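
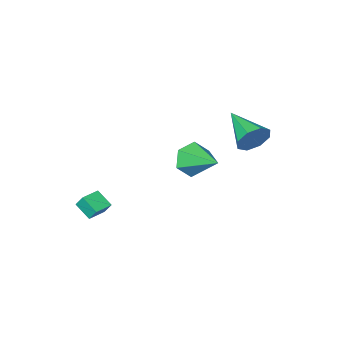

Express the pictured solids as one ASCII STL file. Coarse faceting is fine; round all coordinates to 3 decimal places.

solid 
facet normal 0.028 -0.929 -0.368
outer loop
vertex -2.123 -0.774 -0.378
vertex -2.81 -0.485 -1.16
vertex -1.745 -0.392 -1.314
endloop
endfacet
facet normal 0.845 0.280 0.456
outer loop
vertex -2.123 -0.774 -0.378
vertex -1.745 -0.392 -1.314
vertex -2.87 1.485 -0.38
endloop
endfacet
facet normal 0.028 -0.930 -0.368
outer loop
vertex -1.745 -0.392 -1.314
vertex -2.81 -0.485 -1.16
vertex -2.431 -0.103 -2.097
endloop
endfacet
facet normal 0.695 0.608 -0.384
outer loop
vertex -1.745 -0.392 -1.314
vertex -2.431 -0.103 -2.097
vertex -2.87 1.485 -0.38
endloop
endfacet
facet normal 0.029 -0.930 -0.367
outer loop
vertex -2.431 -0.103 -2.097
vertex -2.81 -0.485 -1.16
vertex -3.496 -0.197 -1.942
endloop
endfacet
facet normal -0.163 0.703 -0.692
outer loop
vertex -2.431 -0.103 -2.097
vertex -3.496 -0.197 -1.942
vertex -2.87 1.485 -0.38
endloop
endfacet
facet normal 0.029 -0.930 -0.368
outer loop
vertex -3.496 -0.197 -1.942
vertex -2.81 -0.485 -1.16
vertex -3.875 -0.579 -1.006
endloop
endfacet
facet normal -0.868 0.471 -0.159
outer loop
vertex -3.496 -0.197 -1.942
vertex -3.875 -0.579 -1.006
vertex -2.87 1.485 -0.38
endloop
endfacet
facet normal 0.029 -0.930 -0.367
outer loop
vertex -3.875 -0.579 -1.006
vertex -2.81 -0.485 -1.16
vertex -3.188 -0.867 -0.223
endloop
endfacet
facet normal -0.717 0.143 0.682
outer loop
vertex -3.875 -0.579 -1.006
vertex -3.188 -0.867 -0.223
vertex -2.87 1.485 -0.38
endloop
endfacet
facet normal 0.028 -0.929 -0.368
outer loop
vertex -3.188 -0.867 -0.223
vertex -2.81 -0.485 -1.16
vertex -2.123 -0.774 -0.378
endloop
endfacet
facet normal 0.140 0.047 0.989
outer loop
vertex -3.188 -0.867 -0.223
vertex -2.123 -0.774 -0.378
vertex -2.87 1.485 -0.38
endloop
endfacet
facet normal 0.103 0.943 -0.317
outer loop
vertex -1.931 4.881 3.901
vertex -2.469 4.693 3.167
vertex -2.62 5.0 4.032
endloop
endfacet
facet normal 0.173 -0.080 0.982
outer loop
vertex -1.931 4.881 3.901
vertex -2.62 5.0 4.032
vertex -2.691 2.647 3.853
endloop
endfacet
facet normal 0.102 0.943 -0.317
outer loop
vertex -2.62 5.0 4.032
vertex -2.469 4.693 3.167
vertex -3.222 4.939 3.656
endloop
endfacet
facet normal -0.526 -0.049 0.849
outer loop
vertex -2.62 5.0 4.032
vertex -3.222 4.939 3.656
vertex -2.691 2.647 3.853
endloop
endfacet
facet normal 0.103 0.943 -0.316
outer loop
vertex -3.222 4.939 3.656
vertex -2.469 4.693 3.167
vertex -3.382 4.734 2.993
endloop
endfacet
facet normal -0.939 -0.193 0.286
outer loop
vertex -3.222 4.939 3.656
vertex -3.382 4.734 2.993
vertex -2.691 2.647 3.853
endloop
endfacet
facet normal 0.103 0.943 -0.316
outer loop
vertex -3.382 4.734 2.993
vertex -2.469 4.693 3.167
vertex -3.008 4.505 2.432
endloop
endfacet
facet normal -0.823 -0.427 -0.375
outer loop
vertex -3.382 4.734 2.993
vertex -3.008 4.505 2.432
vertex -2.691 2.647 3.853
endloop
endfacet
facet normal 0.102 0.943 -0.316
outer loop
vertex -3.008 4.505 2.432
vertex -2.469 4.693 3.167
vertex -2.319 4.387 2.302
endloop
endfacet
facet normal -0.247 -0.615 -0.749
outer loop
vertex -3.008 4.505 2.432
vertex -2.319 4.387 2.302
vertex -2.691 2.647 3.853
endloop
endfacet
facet normal 0.102 0.943 -0.316
outer loop
vertex -2.319 4.387 2.302
vertex -2.469 4.693 3.167
vertex -1.717 4.448 2.678
endloop
endfacet
facet normal 0.450 -0.646 -0.616
outer loop
vertex -2.319 4.387 2.302
vertex -1.717 4.448 2.678
vertex -2.691 2.647 3.853
endloop
endfacet
facet normal 0.101 0.943 -0.317
outer loop
vertex -1.717 4.448 2.678
vertex -2.469 4.693 3.167
vertex -1.557 4.653 3.34
endloop
endfacet
facet normal 0.863 -0.502 -0.053
outer loop
vertex -1.717 4.448 2.678
vertex -1.557 4.653 3.34
vertex -2.691 2.647 3.853
endloop
endfacet
facet normal 0.101 0.943 -0.316
outer loop
vertex -1.557 4.653 3.34
vertex -2.469 4.693 3.167
vertex -1.931 4.881 3.901
endloop
endfacet
facet normal 0.748 -0.268 0.607
outer loop
vertex -1.557 4.653 3.34
vertex -1.931 4.881 3.901
vertex -2.691 2.647 3.853
endloop
endfacet
facet normal -0.972 -0.226 -0.060
outer loop
vertex 2.984 -0.841 -1.783
vertex 2.846 -0.426 -1.113
vertex 2.813 0.049 -2.37
endloop
endfacet
facet normal 0.172 -0.519 -0.837
outer loop
vertex 3.834 0.286 -2.307
vertex 2.984 -0.841 -1.783
vertex 2.813 0.049 -2.37
endloop
endfacet
facet normal -0.972 -0.226 -0.060
outer loop
vertex 2.813 0.049 -2.37
vertex 2.846 -0.426 -1.113
vertex 2.675 0.464 -1.7
endloop
endfacet
facet normal -0.158 0.825 -0.543
outer loop
vertex 2.675 0.464 -1.7
vertex 3.834 0.286 -2.307
vertex 2.813 0.049 -2.37
endloop
endfacet
facet normal 0.158 -0.825 0.543
outer loop
vertex 2.984 -0.841 -1.783
vertex 3.867 -0.189 -1.05
vertex 2.846 -0.426 -1.113
endloop
endfacet
facet normal 0.172 -0.519 -0.837
outer loop
vertex 4.005 -0.604 -1.72
vertex 2.984 -0.841 -1.783
vertex 3.834 0.286 -2.307
endloop
endfacet
facet normal 0.158 -0.825 0.543
outer loop
vertex 4.005 -0.604 -1.72
vertex 3.867 -0.189 -1.05
vertex 2.984 -0.841 -1.783
endloop
endfacet
facet normal -0.172 0.519 0.837
outer loop
vertex 2.846 -0.426 -1.113
vertex 3.867 -0.189 -1.05
vertex 2.675 0.464 -1.7
endloop
endfacet
facet normal -0.158 0.825 -0.543
outer loop
vertex 3.696 0.701 -1.637
vertex 3.834 0.286 -2.307
vertex 2.675 0.464 -1.7
endloop
endfacet
facet normal -0.172 0.519 0.837
outer loop
vertex 2.675 0.464 -1.7
vertex 3.867 -0.189 -1.05
vertex 3.696 0.701 -1.637
endloop
endfacet
facet normal 0.972 0.226 0.060
outer loop
vertex 3.696 0.701 -1.637
vertex 4.005 -0.604 -1.72
vertex 3.834 0.286 -2.307
endloop
endfacet
facet normal 0.972 0.226 0.060
outer loop
vertex 3.867 -0.189 -1.05
vertex 4.005 -0.604 -1.72
vertex 3.696 0.701 -1.637
endloop
endfacet

endsolid


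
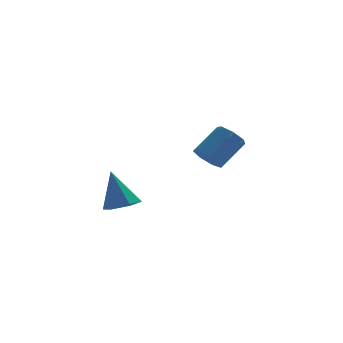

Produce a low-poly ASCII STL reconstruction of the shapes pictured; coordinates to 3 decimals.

solid 
facet normal 0.176 -0.348 -0.921
outer loop
vertex -1.953 0.056 -0.063
vertex -2.496 -0.425 0.015
vertex -2.632 0.237 -0.261
endloop
endfacet
facet normal 0.238 0.969 0.070
outer loop
vertex -1.953 0.056 -0.063
vertex -2.632 0.237 -0.261
vertex -2.784 0.145 1.525
endloop
endfacet
facet normal 0.176 -0.348 -0.921
outer loop
vertex -2.632 0.237 -0.261
vertex -2.496 -0.425 0.015
vertex -3.175 -0.244 -0.183
endloop
endfacet
facet normal -0.664 0.747 -0.018
outer loop
vertex -2.632 0.237 -0.261
vertex -3.175 -0.244 -0.183
vertex -2.784 0.145 1.525
endloop
endfacet
facet normal 0.176 -0.348 -0.921
outer loop
vertex -3.175 -0.244 -0.183
vertex -2.496 -0.425 0.015
vertex -3.039 -0.906 0.093
endloop
endfacet
facet normal -0.965 -0.097 0.243
outer loop
vertex -3.175 -0.244 -0.183
vertex -3.039 -0.906 0.093
vertex -2.784 0.145 1.525
endloop
endfacet
facet normal 0.175 -0.347 -0.921
outer loop
vertex -3.039 -0.906 0.093
vertex -2.496 -0.425 0.015
vertex -2.36 -1.087 0.29
endloop
endfacet
facet normal -0.364 -0.719 0.592
outer loop
vertex -3.039 -0.906 0.093
vertex -2.36 -1.087 0.29
vertex -2.784 0.145 1.525
endloop
endfacet
facet normal 0.175 -0.347 -0.921
outer loop
vertex -2.36 -1.087 0.29
vertex -2.496 -0.425 0.015
vertex -1.817 -0.606 0.212
endloop
endfacet
facet normal 0.538 -0.497 0.681
outer loop
vertex -2.36 -1.087 0.29
vertex -1.817 -0.606 0.212
vertex -2.784 0.145 1.525
endloop
endfacet
facet normal 0.175 -0.347 -0.921
outer loop
vertex -1.817 -0.606 0.212
vertex -2.496 -0.425 0.015
vertex -1.953 0.056 -0.063
endloop
endfacet
facet normal 0.839 0.347 0.420
outer loop
vertex -1.817 -0.606 0.212
vertex -1.953 0.056 -0.063
vertex -2.784 0.145 1.525
endloop
endfacet
facet normal -0.709 -0.295 -0.640
outer loop
vertex 1.974 2.167 0.337
vertex 1.488 2.374 0.78
vertex 1.793 2.734 0.276
endloop
endfacet
facet normal 0.637 0.121 -0.761
outer loop
vertex 1.974 2.167 0.337
vertex 1.793 2.734 0.276
vertex 3.059 2.618 1.317
endloop
endfacet
facet normal 0.637 0.122 -0.761
outer loop
vertex 3.059 2.618 1.317
vertex 1.793 2.734 0.276
vertex 2.877 3.186 1.256
endloop
endfacet
facet normal 0.709 0.296 0.640
outer loop
vertex 3.059 2.618 1.317
vertex 2.877 3.186 1.256
vertex 2.572 2.826 1.76
endloop
endfacet
facet normal -0.709 -0.296 -0.640
outer loop
vertex 1.793 2.734 0.276
vertex 1.488 2.374 0.78
vertex 1.381 3.03 0.595
endloop
endfacet
facet normal 0.159 0.818 -0.553
outer loop
vertex 1.793 2.734 0.276
vertex 1.381 3.03 0.595
vertex 2.877 3.186 1.256
endloop
endfacet
facet normal 0.159 0.818 -0.553
outer loop
vertex 2.877 3.186 1.256
vertex 1.381 3.03 0.595
vertex 2.466 3.482 1.575
endloop
endfacet
facet normal 0.709 0.295 0.640
outer loop
vertex 2.877 3.186 1.256
vertex 2.466 3.482 1.575
vertex 2.572 2.826 1.76
endloop
endfacet
facet normal -0.709 -0.296 -0.640
outer loop
vertex 1.381 3.03 0.595
vertex 1.488 2.374 0.78
vertex 1.05 2.832 1.053
endloop
endfacet
facet normal -0.438 0.896 0.071
outer loop
vertex 1.381 3.03 0.595
vertex 1.05 2.832 1.053
vertex 2.466 3.482 1.575
endloop
endfacet
facet normal -0.438 0.896 0.071
outer loop
vertex 2.466 3.482 1.575
vertex 1.05 2.832 1.053
vertex 2.135 3.284 2.033
endloop
endfacet
facet normal 0.709 0.295 0.640
outer loop
vertex 2.466 3.482 1.575
vertex 2.135 3.284 2.033
vertex 2.572 2.826 1.76
endloop
endfacet
facet normal -0.708 -0.295 -0.641
outer loop
vertex 1.05 2.832 1.053
vertex 1.488 2.374 0.78
vertex 1.048 2.29 1.305
endloop
endfacet
facet normal -0.705 0.301 0.642
outer loop
vertex 1.05 2.832 1.053
vertex 1.048 2.29 1.305
vertex 2.135 3.284 2.033
endloop
endfacet
facet normal -0.705 0.301 0.642
outer loop
vertex 2.135 3.284 2.033
vertex 1.048 2.29 1.305
vertex 2.133 2.741 2.285
endloop
endfacet
facet normal 0.709 0.295 0.641
outer loop
vertex 2.135 3.284 2.033
vertex 2.133 2.741 2.285
vertex 2.572 2.826 1.76
endloop
endfacet
facet normal -0.709 -0.295 -0.641
outer loop
vertex 1.048 2.29 1.305
vertex 1.488 2.374 0.78
vertex 1.377 1.81 1.162
endloop
endfacet
facet normal -0.443 -0.521 0.730
outer loop
vertex 1.048 2.29 1.305
vertex 1.377 1.81 1.162
vertex 2.133 2.741 2.285
endloop
endfacet
facet normal -0.442 -0.521 0.730
outer loop
vertex 2.133 2.741 2.285
vertex 1.377 1.81 1.162
vertex 2.462 2.262 2.142
endloop
endfacet
facet normal 0.709 0.296 0.641
outer loop
vertex 2.133 2.741 2.285
vertex 2.462 2.262 2.142
vertex 2.572 2.826 1.76
endloop
endfacet
facet normal -0.708 -0.295 -0.641
outer loop
vertex 1.377 1.81 1.162
vertex 1.488 2.374 0.78
vertex 1.79 1.755 0.731
endloop
endfacet
facet normal 0.154 -0.951 0.269
outer loop
vertex 1.377 1.81 1.162
vertex 1.79 1.755 0.731
vertex 2.462 2.262 2.142
endloop
endfacet
facet normal 0.154 -0.951 0.268
outer loop
vertex 2.462 2.262 2.142
vertex 1.79 1.755 0.731
vertex 2.874 2.207 1.711
endloop
endfacet
facet normal 0.709 0.295 0.640
outer loop
vertex 2.462 2.262 2.142
vertex 2.874 2.207 1.711
vertex 2.572 2.826 1.76
endloop
endfacet
facet normal -0.709 -0.295 -0.640
outer loop
vertex 1.79 1.755 0.731
vertex 1.488 2.374 0.78
vertex 1.974 2.167 0.337
endloop
endfacet
facet normal 0.635 -0.663 -0.397
outer loop
vertex 1.79 1.755 0.731
vertex 1.974 2.167 0.337
vertex 2.874 2.207 1.711
endloop
endfacet
facet normal 0.634 -0.665 -0.396
outer loop
vertex 2.874 2.207 1.711
vertex 1.974 2.167 0.337
vertex 3.059 2.618 1.317
endloop
endfacet
facet normal 0.709 0.295 0.641
outer loop
vertex 2.874 2.207 1.711
vertex 3.059 2.618 1.317
vertex 2.572 2.826 1.76
endloop
endfacet

endsolid


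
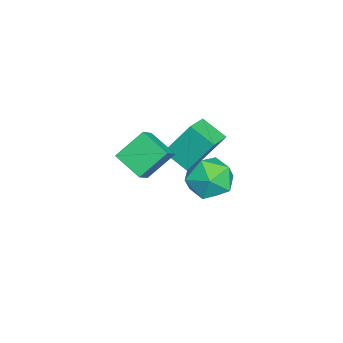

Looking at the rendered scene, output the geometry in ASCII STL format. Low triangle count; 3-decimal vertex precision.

solid 
facet normal -0.357 0.223 0.907
outer loop
vertex -1.008 2.704 -1.436
vertex -1.859 2.097 -1.622
vertex -0.992 1.674 -1.177
endloop
endfacet
facet normal 0.357 0.233 0.905
outer loop
vertex -1.008 2.704 -1.436
vertex -0.992 1.674 -1.177
vertex -0.141 2.121 -1.628
endloop
endfacet
facet normal 0.569 0.708 0.418
outer loop
vertex -1.008 2.704 -1.436
vertex -0.141 2.121 -1.628
vertex -0.482 2.821 -2.351
endloop
endfacet
facet normal -0.014 0.993 0.119
outer loop
vertex -1.008 2.704 -1.436
vertex -0.482 2.821 -2.351
vertex -1.543 2.806 -2.347
endloop
endfacet
facet normal -0.586 0.692 0.422
outer loop
vertex -1.008 2.704 -1.436
vertex -1.543 2.806 -2.347
vertex -1.859 2.097 -1.622
endloop
endfacet
facet normal 0.586 -0.412 0.698
outer loop
vertex -0.141 2.121 -1.628
vertex -0.992 1.674 -1.177
vertex -0.457 1.154 -1.933
endloop
endfacet
facet normal -0.569 -0.428 0.702
outer loop
vertex -0.992 1.674 -1.177
vertex -1.859 2.097 -1.622
vertex -1.518 1.139 -1.929
endloop
endfacet
facet normal -0.939 0.333 -0.083
outer loop
vertex -1.859 2.097 -1.622
vertex -1.543 2.806 -2.347
vertex -1.859 1.839 -2.652
endloop
endfacet
facet normal -0.014 0.819 -0.573
outer loop
vertex -1.543 2.806 -2.347
vertex -0.482 2.821 -2.351
vertex -1.008 2.286 -3.103
endloop
endfacet
facet normal 0.929 0.359 -0.090
outer loop
vertex -0.482 2.821 -2.351
vertex -0.141 2.121 -1.628
vertex -0.141 1.863 -2.658
endloop
endfacet
facet normal 0.014 -0.993 -0.119
outer loop
vertex -0.992 1.256 -2.844
vertex -0.457 1.154 -1.933
vertex -1.518 1.139 -1.929
endloop
endfacet
facet normal -0.569 -0.708 -0.418
outer loop
vertex -0.992 1.256 -2.844
vertex -1.518 1.139 -1.929
vertex -1.859 1.839 -2.652
endloop
endfacet
facet normal -0.357 -0.233 -0.905
outer loop
vertex -0.992 1.256 -2.844
vertex -1.859 1.839 -2.652
vertex -1.008 2.286 -3.103
endloop
endfacet
facet normal 0.357 -0.223 -0.907
outer loop
vertex -0.992 1.256 -2.844
vertex -1.008 2.286 -3.103
vertex -0.141 1.863 -2.658
endloop
endfacet
facet normal 0.586 -0.692 -0.422
outer loop
vertex -0.992 1.256 -2.844
vertex -0.141 1.863 -2.658
vertex -0.457 1.154 -1.933
endloop
endfacet
facet normal 0.014 -0.819 0.573
outer loop
vertex -1.518 1.139 -1.929
vertex -0.457 1.154 -1.933
vertex -0.992 1.674 -1.177
endloop
endfacet
facet normal -0.929 -0.359 0.090
outer loop
vertex -1.859 1.839 -2.652
vertex -1.518 1.139 -1.929
vertex -1.859 2.097 -1.622
endloop
endfacet
facet normal -0.586 0.412 -0.698
outer loop
vertex -1.008 2.286 -3.103
vertex -1.859 1.839 -2.652
vertex -1.543 2.806 -2.347
endloop
endfacet
facet normal 0.569 0.428 -0.702
outer loop
vertex -0.141 1.863 -2.658
vertex -1.008 2.286 -3.103
vertex -0.482 2.821 -2.351
endloop
endfacet
facet normal 0.939 -0.333 0.083
outer loop
vertex -0.457 1.154 -1.933
vertex -0.141 1.863 -2.658
vertex -0.141 2.121 -1.628
endloop
endfacet
facet normal -0.510 -0.757 0.408
outer loop
vertex 2.996 -0.725 1.908
vertex 2.441 0.154 2.846
vertex 2.301 -0.561 1.344
endloop
endfacet
facet normal 0.396 -0.628 -0.670
outer loop
vertex 2.939 0.386 0.834
vertex 2.996 -0.725 1.908
vertex 2.301 -0.561 1.344
endloop
endfacet
facet normal -0.510 -0.757 0.408
outer loop
vertex 2.301 -0.561 1.344
vertex 2.441 0.154 2.846
vertex 1.746 0.318 2.282
endloop
endfacet
facet normal -0.763 0.180 -0.620
outer loop
vertex 1.746 0.318 2.282
vertex 2.939 0.386 0.834
vertex 2.301 -0.561 1.344
endloop
endfacet
facet normal 0.763 -0.180 0.620
outer loop
vertex 2.996 -0.725 1.908
vertex 3.079 1.101 2.336
vertex 2.441 0.154 2.846
endloop
endfacet
facet normal 0.396 -0.628 -0.670
outer loop
vertex 3.634 0.222 1.398
vertex 2.996 -0.725 1.908
vertex 2.939 0.386 0.834
endloop
endfacet
facet normal 0.763 -0.180 0.620
outer loop
vertex 3.634 0.222 1.398
vertex 3.079 1.101 2.336
vertex 2.996 -0.725 1.908
endloop
endfacet
facet normal -0.396 0.628 0.670
outer loop
vertex 2.441 0.154 2.846
vertex 3.079 1.101 2.336
vertex 1.746 0.318 2.282
endloop
endfacet
facet normal -0.763 0.180 -0.620
outer loop
vertex 2.384 1.265 1.772
vertex 2.939 0.386 0.834
vertex 1.746 0.318 2.282
endloop
endfacet
facet normal -0.396 0.628 0.670
outer loop
vertex 1.746 0.318 2.282
vertex 3.079 1.101 2.336
vertex 2.384 1.265 1.772
endloop
endfacet
facet normal 0.510 0.757 -0.408
outer loop
vertex 2.384 1.265 1.772
vertex 3.634 0.222 1.398
vertex 2.939 0.386 0.834
endloop
endfacet
facet normal 0.510 0.757 -0.408
outer loop
vertex 3.079 1.101 2.336
vertex 3.634 0.222 1.398
vertex 2.384 1.265 1.772
endloop
endfacet
facet normal -0.922 0.264 -0.284
outer loop
vertex -0.754 1.759 1.353
vertex -0.318 2.674 0.789
vertex -0.593 0.827 -0.034
endloop
endfacet
facet normal -0.376 -0.789 0.486
outer loop
vertex 0.458 0.526 0.291
vertex -0.754 1.759 1.353
vertex -0.593 0.827 -0.034
endloop
endfacet
facet normal -0.921 0.264 -0.285
outer loop
vertex -0.593 0.827 -0.034
vertex -0.318 2.674 0.789
vertex -0.156 1.741 -0.598
endloop
endfacet
facet normal 0.096 -0.556 -0.826
outer loop
vertex -0.156 1.741 -0.598
vertex 0.458 0.526 0.291
vertex -0.593 0.827 -0.034
endloop
endfacet
facet normal -0.096 0.555 0.826
outer loop
vertex -0.754 1.759 1.353
vertex 0.733 2.373 1.114
vertex -0.318 2.674 0.789
endloop
endfacet
facet normal -0.376 -0.789 0.487
outer loop
vertex 0.296 1.459 1.678
vertex -0.754 1.759 1.353
vertex 0.458 0.526 0.291
endloop
endfacet
facet normal -0.097 0.556 0.826
outer loop
vertex 0.296 1.459 1.678
vertex 0.733 2.373 1.114
vertex -0.754 1.759 1.353
endloop
endfacet
facet normal 0.376 0.789 -0.486
outer loop
vertex -0.318 2.674 0.789
vertex 0.733 2.373 1.114
vertex -0.156 1.741 -0.598
endloop
endfacet
facet normal 0.097 -0.555 -0.826
outer loop
vertex 0.894 1.441 -0.273
vertex 0.458 0.526 0.291
vertex -0.156 1.741 -0.598
endloop
endfacet
facet normal 0.376 0.789 -0.486
outer loop
vertex -0.156 1.741 -0.598
vertex 0.733 2.373 1.114
vertex 0.894 1.441 -0.273
endloop
endfacet
facet normal 0.922 -0.264 0.285
outer loop
vertex 0.894 1.441 -0.273
vertex 0.296 1.459 1.678
vertex 0.458 0.526 0.291
endloop
endfacet
facet normal 0.921 -0.265 0.285
outer loop
vertex 0.733 2.373 1.114
vertex 0.296 1.459 1.678
vertex 0.894 1.441 -0.273
endloop
endfacet

endsolid


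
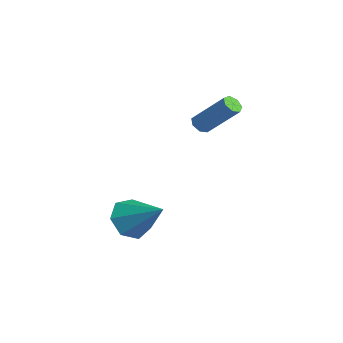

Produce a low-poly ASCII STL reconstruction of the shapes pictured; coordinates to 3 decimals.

solid 
facet normal -0.720 -0.404 -0.564
outer loop
vertex -0.177 -1.294 -2.958
vertex -0.806 -1.42 -2.064
vertex -0.752 -0.561 -2.749
endloop
endfacet
facet normal 0.611 0.620 -0.492
outer loop
vertex -0.177 -1.294 -2.958
vertex -0.752 -0.561 -2.749
vertex 0.766 -0.54 -0.836
endloop
endfacet
facet normal -0.721 -0.404 -0.563
outer loop
vertex -0.752 -0.561 -2.749
vertex -0.806 -1.42 -2.064
vertex -1.367 -0.475 -2.024
endloop
endfacet
facet normal 0.065 0.996 -0.063
outer loop
vertex -0.752 -0.561 -2.749
vertex -1.367 -0.475 -2.024
vertex 0.766 -0.54 -0.836
endloop
endfacet
facet normal -0.721 -0.404 -0.563
outer loop
vertex -1.367 -0.475 -2.024
vertex -0.806 -1.42 -2.064
vertex -1.559 -1.101 -1.329
endloop
endfacet
facet normal -0.305 0.748 0.589
outer loop
vertex -1.367 -0.475 -2.024
vertex -1.559 -1.101 -1.329
vertex 0.766 -0.54 -0.836
endloop
endfacet
facet normal -0.721 -0.404 -0.563
outer loop
vertex -1.559 -1.101 -1.329
vertex -0.806 -1.42 -2.064
vertex -1.184 -1.967 -1.188
endloop
endfacet
facet normal -0.221 0.063 0.973
outer loop
vertex -1.559 -1.101 -1.329
vertex -1.184 -1.967 -1.188
vertex 0.766 -0.54 -0.836
endloop
endfacet
facet normal -0.721 -0.404 -0.563
outer loop
vertex -1.184 -1.967 -1.188
vertex -0.806 -1.42 -2.064
vertex -0.524 -2.422 -1.706
endloop
endfacet
facet normal 0.253 -0.544 0.800
outer loop
vertex -1.184 -1.967 -1.188
vertex -0.524 -2.422 -1.706
vertex 0.766 -0.54 -0.836
endloop
endfacet
facet normal -0.721 -0.404 -0.563
outer loop
vertex -0.524 -2.422 -1.706
vertex -0.806 -1.42 -2.064
vertex -0.076 -2.122 -2.494
endloop
endfacet
facet normal 0.763 -0.615 0.200
outer loop
vertex -0.524 -2.422 -1.706
vertex -0.076 -2.122 -2.494
vertex 0.766 -0.54 -0.836
endloop
endfacet
facet normal -0.720 -0.404 -0.564
outer loop
vertex -0.076 -2.122 -2.494
vertex -0.806 -1.42 -2.064
vertex -0.177 -1.294 -2.958
endloop
endfacet
facet normal 0.922 -0.098 -0.375
outer loop
vertex -0.076 -2.122 -2.494
vertex -0.177 -1.294 -2.958
vertex 0.766 -0.54 -0.836
endloop
endfacet
facet normal -0.508 -0.484 -0.712
outer loop
vertex -2.005 2.099 2.028
vertex -2.45 2.297 2.211
vertex -2.132 2.494 1.85
endloop
endfacet
facet normal 0.814 -0.000 -0.581
outer loop
vertex -2.005 2.099 2.028
vertex -2.132 2.494 1.85
vertex -0.906 3.145 3.565
endloop
endfacet
facet normal 0.814 -0.002 -0.581
outer loop
vertex -0.906 3.145 3.565
vertex -2.132 2.494 1.85
vertex -1.032 3.54 3.387
endloop
endfacet
facet normal 0.510 0.483 0.711
outer loop
vertex -0.906 3.145 3.565
vertex -1.032 3.54 3.387
vertex -1.35 3.343 3.749
endloop
endfacet
facet normal -0.508 -0.484 -0.712
outer loop
vertex -2.132 2.494 1.85
vertex -2.45 2.297 2.211
vertex -2.498 2.74 1.944
endloop
endfacet
facet normal 0.287 0.684 -0.671
outer loop
vertex -2.132 2.494 1.85
vertex -2.498 2.74 1.944
vertex -1.032 3.54 3.387
endloop
endfacet
facet normal 0.288 0.683 -0.671
outer loop
vertex -1.032 3.54 3.387
vertex -2.498 2.74 1.944
vertex -1.398 3.787 3.481
endloop
endfacet
facet normal 0.510 0.484 0.711
outer loop
vertex -1.032 3.54 3.387
vertex -1.398 3.787 3.481
vertex -1.35 3.343 3.749
endloop
endfacet
facet normal -0.509 -0.484 -0.712
outer loop
vertex -2.498 2.74 1.944
vertex -2.45 2.297 2.211
vertex -2.828 2.653 2.239
endloop
endfacet
facet normal -0.454 0.853 -0.256
outer loop
vertex -2.498 2.74 1.944
vertex -2.828 2.653 2.239
vertex -1.398 3.787 3.481
endloop
endfacet
facet normal -0.455 0.853 -0.255
outer loop
vertex -1.398 3.787 3.481
vertex -2.828 2.653 2.239
vertex -1.728 3.699 3.776
endloop
endfacet
facet normal 0.507 0.485 0.712
outer loop
vertex -1.398 3.787 3.481
vertex -1.728 3.699 3.776
vertex -1.35 3.343 3.749
endloop
endfacet
facet normal -0.510 -0.486 -0.710
outer loop
vertex -2.828 2.653 2.239
vertex -2.45 2.297 2.211
vertex -2.873 2.298 2.514
endloop
endfacet
facet normal -0.855 0.381 0.352
outer loop
vertex -2.828 2.653 2.239
vertex -2.873 2.298 2.514
vertex -1.728 3.699 3.776
endloop
endfacet
facet normal -0.855 0.383 0.351
outer loop
vertex -1.728 3.699 3.776
vertex -2.873 2.298 2.514
vertex -1.774 3.344 4.051
endloop
endfacet
facet normal 0.508 0.485 0.712
outer loop
vertex -1.728 3.699 3.776
vertex -1.774 3.344 4.051
vertex -1.35 3.343 3.749
endloop
endfacet
facet normal -0.510 -0.484 -0.711
outer loop
vertex -2.873 2.298 2.514
vertex -2.45 2.297 2.211
vertex -2.599 1.942 2.56
endloop
endfacet
facet normal -0.610 -0.380 0.695
outer loop
vertex -2.873 2.298 2.514
vertex -2.599 1.942 2.56
vertex -1.774 3.344 4.051
endloop
endfacet
facet normal -0.610 -0.380 0.695
outer loop
vertex -1.774 3.344 4.051
vertex -2.599 1.942 2.56
vertex -1.5 2.988 4.097
endloop
endfacet
facet normal 0.509 0.483 0.712
outer loop
vertex -1.774 3.344 4.051
vertex -1.5 2.988 4.097
vertex -1.35 3.343 3.749
endloop
endfacet
facet normal -0.510 -0.485 -0.711
outer loop
vertex -2.599 1.942 2.56
vertex -2.45 2.297 2.211
vertex -2.213 1.853 2.344
endloop
endfacet
facet normal 0.091 -0.852 0.515
outer loop
vertex -2.599 1.942 2.56
vertex -2.213 1.853 2.344
vertex -1.5 2.988 4.097
endloop
endfacet
facet normal 0.091 -0.852 0.515
outer loop
vertex -1.5 2.988 4.097
vertex -2.213 1.853 2.344
vertex -1.114 2.899 3.881
endloop
endfacet
facet normal 0.510 0.483 0.712
outer loop
vertex -1.5 2.988 4.097
vertex -1.114 2.899 3.881
vertex -1.35 3.343 3.749
endloop
endfacet
facet normal -0.508 -0.485 -0.712
outer loop
vertex -2.213 1.853 2.344
vertex -2.45 2.297 2.211
vertex -2.005 2.099 2.028
endloop
endfacet
facet normal 0.727 -0.684 -0.054
outer loop
vertex -2.213 1.853 2.344
vertex -2.005 2.099 2.028
vertex -1.114 2.899 3.881
endloop
endfacet
facet normal 0.727 -0.684 -0.054
outer loop
vertex -1.114 2.899 3.881
vertex -2.005 2.099 2.028
vertex -0.906 3.145 3.565
endloop
endfacet
facet normal 0.510 0.483 0.712
outer loop
vertex -1.114 2.899 3.881
vertex -0.906 3.145 3.565
vertex -1.35 3.343 3.749
endloop
endfacet

endsolid


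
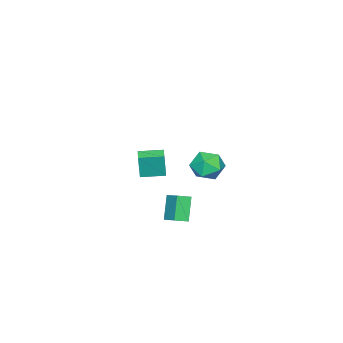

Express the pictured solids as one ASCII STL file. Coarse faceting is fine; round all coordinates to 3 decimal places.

solid 
facet normal -0.528 -0.197 0.826
outer loop
vertex 3.974 1.901 0.068
vertex 3.362 2.39 -0.206
vertex 3.489 1.0 -0.457
endloop
endfacet
facet normal 0.737 -0.589 0.330
outer loop
vertex 4.318 1.31 -1.754
vertex 3.974 1.901 0.068
vertex 3.489 1.0 -0.457
endloop
endfacet
facet normal -0.528 -0.197 0.826
outer loop
vertex 3.489 1.0 -0.457
vertex 3.362 2.39 -0.206
vertex 2.877 1.489 -0.731
endloop
endfacet
facet normal -0.422 -0.783 -0.457
outer loop
vertex 2.877 1.489 -0.731
vertex 4.318 1.31 -1.754
vertex 3.489 1.0 -0.457
endloop
endfacet
facet normal 0.422 0.783 0.457
outer loop
vertex 3.974 1.901 0.068
vertex 4.191 2.7 -1.503
vertex 3.362 2.39 -0.206
endloop
endfacet
facet normal 0.737 -0.589 0.330
outer loop
vertex 4.803 2.211 -1.229
vertex 3.974 1.901 0.068
vertex 4.318 1.31 -1.754
endloop
endfacet
facet normal 0.422 0.783 0.457
outer loop
vertex 4.803 2.211 -1.229
vertex 4.191 2.7 -1.503
vertex 3.974 1.901 0.068
endloop
endfacet
facet normal -0.737 0.589 -0.330
outer loop
vertex 3.362 2.39 -0.206
vertex 4.191 2.7 -1.503
vertex 2.877 1.489 -0.731
endloop
endfacet
facet normal -0.422 -0.783 -0.457
outer loop
vertex 3.706 1.799 -2.028
vertex 4.318 1.31 -1.754
vertex 2.877 1.489 -0.731
endloop
endfacet
facet normal -0.737 0.589 -0.330
outer loop
vertex 2.877 1.489 -0.731
vertex 4.191 2.7 -1.503
vertex 3.706 1.799 -2.028
endloop
endfacet
facet normal 0.528 0.197 -0.826
outer loop
vertex 3.706 1.799 -2.028
vertex 4.803 2.211 -1.229
vertex 4.318 1.31 -1.754
endloop
endfacet
facet normal 0.528 0.197 -0.826
outer loop
vertex 4.191 2.7 -1.503
vertex 4.803 2.211 -1.229
vertex 3.706 1.799 -2.028
endloop
endfacet
facet normal -0.284 0.904 0.321
outer loop
vertex 2.818 4.067 2.367
vertex 3.144 3.84 3.295
vertex 3.77 4.272 2.631
endloop
endfacet
facet normal -0.097 0.925 -0.368
outer loop
vertex 2.818 4.067 2.367
vertex 3.77 4.272 2.631
vertex 3.571 3.888 1.719
endloop
endfacet
facet normal -0.512 0.464 -0.723
outer loop
vertex 2.818 4.067 2.367
vertex 3.571 3.888 1.719
vertex 2.821 3.219 1.82
endloop
endfacet
facet normal -0.954 0.160 -0.253
outer loop
vertex 2.818 4.067 2.367
vertex 2.821 3.219 1.82
vertex 2.558 3.19 2.793
endloop
endfacet
facet normal -0.813 0.431 0.391
outer loop
vertex 2.818 4.067 2.367
vertex 2.558 3.19 2.793
vertex 3.144 3.84 3.295
endloop
endfacet
facet normal 0.579 0.698 -0.420
outer loop
vertex 3.571 3.888 1.719
vertex 3.77 4.272 2.631
vertex 4.362 3.55 2.247
endloop
endfacet
facet normal 0.277 0.665 0.694
outer loop
vertex 3.77 4.272 2.631
vertex 3.144 3.84 3.295
vertex 4.099 3.521 3.22
endloop
endfacet
facet normal -0.581 -0.099 0.807
outer loop
vertex 3.144 3.84 3.295
vertex 2.558 3.19 2.793
vertex 3.349 2.852 3.321
endloop
endfacet
facet normal -0.809 -0.539 -0.235
outer loop
vertex 2.558 3.19 2.793
vertex 2.821 3.219 1.82
vertex 3.15 2.468 2.409
endloop
endfacet
facet normal -0.093 -0.046 -0.995
outer loop
vertex 2.821 3.219 1.82
vertex 3.571 3.888 1.719
vertex 3.776 2.9 1.745
endloop
endfacet
facet normal 0.954 -0.160 0.253
outer loop
vertex 4.102 2.673 2.673
vertex 4.362 3.55 2.247
vertex 4.099 3.521 3.22
endloop
endfacet
facet normal 0.512 -0.464 0.723
outer loop
vertex 4.102 2.673 2.673
vertex 4.099 3.521 3.22
vertex 3.349 2.852 3.321
endloop
endfacet
facet normal 0.097 -0.925 0.368
outer loop
vertex 4.102 2.673 2.673
vertex 3.349 2.852 3.321
vertex 3.15 2.468 2.409
endloop
endfacet
facet normal 0.284 -0.904 -0.321
outer loop
vertex 4.102 2.673 2.673
vertex 3.15 2.468 2.409
vertex 3.776 2.9 1.745
endloop
endfacet
facet normal 0.813 -0.431 -0.391
outer loop
vertex 4.102 2.673 2.673
vertex 3.776 2.9 1.745
vertex 4.362 3.55 2.247
endloop
endfacet
facet normal 0.809 0.539 0.235
outer loop
vertex 4.099 3.521 3.22
vertex 4.362 3.55 2.247
vertex 3.77 4.272 2.631
endloop
endfacet
facet normal 0.093 0.046 0.995
outer loop
vertex 3.349 2.852 3.321
vertex 4.099 3.521 3.22
vertex 3.144 3.84 3.295
endloop
endfacet
facet normal -0.579 -0.698 0.420
outer loop
vertex 3.15 2.468 2.409
vertex 3.349 2.852 3.321
vertex 2.558 3.19 2.793
endloop
endfacet
facet normal -0.277 -0.665 -0.694
outer loop
vertex 3.776 2.9 1.745
vertex 3.15 2.468 2.409
vertex 2.821 3.219 1.82
endloop
endfacet
facet normal 0.581 0.099 -0.807
outer loop
vertex 4.362 3.55 2.247
vertex 3.776 2.9 1.745
vertex 3.571 3.888 1.719
endloop
endfacet
facet normal -0.842 -0.535 0.071
outer loop
vertex -3.002 -4.694 -2.274
vertex -3.784 -3.453 -2.184
vertex -3.154 -4.672 -3.917
endloop
endfacet
facet normal 0.533 -0.844 -0.061
outer loop
vertex -2.456 -4.227 -3.976
vertex -3.002 -4.694 -2.274
vertex -3.154 -4.672 -3.917
endloop
endfacet
facet normal -0.841 -0.536 0.071
outer loop
vertex -3.154 -4.672 -3.917
vertex -3.784 -3.453 -2.184
vertex -3.937 -3.431 -3.827
endloop
endfacet
facet normal -0.093 0.014 -0.996
outer loop
vertex -3.937 -3.431 -3.827
vertex -2.456 -4.227 -3.976
vertex -3.154 -4.672 -3.917
endloop
endfacet
facet normal 0.093 -0.014 0.996
outer loop
vertex -3.002 -4.694 -2.274
vertex -3.086 -3.008 -2.243
vertex -3.784 -3.453 -2.184
endloop
endfacet
facet normal 0.532 -0.844 -0.061
outer loop
vertex -2.303 -4.249 -2.333
vertex -3.002 -4.694 -2.274
vertex -2.456 -4.227 -3.976
endloop
endfacet
facet normal 0.093 -0.014 0.996
outer loop
vertex -2.303 -4.249 -2.333
vertex -3.086 -3.008 -2.243
vertex -3.002 -4.694 -2.274
endloop
endfacet
facet normal -0.533 0.844 0.061
outer loop
vertex -3.784 -3.453 -2.184
vertex -3.086 -3.008 -2.243
vertex -3.937 -3.431 -3.827
endloop
endfacet
facet normal -0.093 0.014 -0.996
outer loop
vertex -3.238 -2.986 -3.886
vertex -2.456 -4.227 -3.976
vertex -3.937 -3.431 -3.827
endloop
endfacet
facet normal -0.532 0.844 0.061
outer loop
vertex -3.937 -3.431 -3.827
vertex -3.086 -3.008 -2.243
vertex -3.238 -2.986 -3.886
endloop
endfacet
facet normal 0.842 0.535 -0.071
outer loop
vertex -3.238 -2.986 -3.886
vertex -2.303 -4.249 -2.333
vertex -2.456 -4.227 -3.976
endloop
endfacet
facet normal 0.841 0.536 -0.071
outer loop
vertex -3.086 -3.008 -2.243
vertex -2.303 -4.249 -2.333
vertex -3.238 -2.986 -3.886
endloop
endfacet

endsolid


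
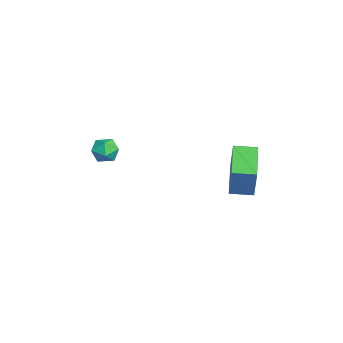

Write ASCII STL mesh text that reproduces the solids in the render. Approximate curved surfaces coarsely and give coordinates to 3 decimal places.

solid 
facet normal -0.945 0.142 0.295
outer loop
vertex 2.024 3.563 -1.996
vertex 2.149 4.533 -2.063
vertex 1.571 3.522 -3.425
endloop
endfacet
facet normal -0.127 -0.990 0.069
outer loop
vertex 3.271 3.267 -3.957
vertex 2.024 3.563 -1.996
vertex 1.571 3.522 -3.425
endloop
endfacet
facet normal -0.945 0.141 0.296
outer loop
vertex 1.571 3.522 -3.425
vertex 2.149 4.533 -2.063
vertex 1.695 4.492 -3.492
endloop
endfacet
facet normal -0.302 -0.027 -0.953
outer loop
vertex 1.695 4.492 -3.492
vertex 3.271 3.267 -3.957
vertex 1.571 3.522 -3.425
endloop
endfacet
facet normal 0.302 0.027 0.953
outer loop
vertex 2.024 3.563 -1.996
vertex 3.849 4.278 -2.595
vertex 2.149 4.533 -2.063
endloop
endfacet
facet normal -0.127 -0.990 0.069
outer loop
vertex 3.725 3.308 -2.528
vertex 2.024 3.563 -1.996
vertex 3.271 3.267 -3.957
endloop
endfacet
facet normal 0.302 0.027 0.953
outer loop
vertex 3.725 3.308 -2.528
vertex 3.849 4.278 -2.595
vertex 2.024 3.563 -1.996
endloop
endfacet
facet normal 0.127 0.990 -0.069
outer loop
vertex 2.149 4.533 -2.063
vertex 3.849 4.278 -2.595
vertex 1.695 4.492 -3.492
endloop
endfacet
facet normal -0.302 -0.027 -0.953
outer loop
vertex 3.396 4.237 -4.024
vertex 3.271 3.267 -3.957
vertex 1.695 4.492 -3.492
endloop
endfacet
facet normal 0.127 0.990 -0.069
outer loop
vertex 1.695 4.492 -3.492
vertex 3.849 4.278 -2.595
vertex 3.396 4.237 -4.024
endloop
endfacet
facet normal 0.945 -0.142 -0.296
outer loop
vertex 3.396 4.237 -4.024
vertex 3.725 3.308 -2.528
vertex 3.271 3.267 -3.957
endloop
endfacet
facet normal 0.945 -0.141 -0.295
outer loop
vertex 3.849 4.278 -2.595
vertex 3.725 3.308 -2.528
vertex 3.396 4.237 -4.024
endloop
endfacet
facet normal 0.223 0.942 -0.252
outer loop
vertex 2.25 -1.102 -2.467
vertex 1.683 -0.9 -2.215
vertex 2.216 -0.926 -1.84
endloop
endfacet
facet normal 0.815 0.568 -0.115
outer loop
vertex 2.25 -1.102 -2.467
vertex 2.216 -0.926 -1.84
vertex 2.559 -1.453 -2.012
endloop
endfacet
facet normal 0.830 0.008 -0.558
outer loop
vertex 2.25 -1.102 -2.467
vertex 2.559 -1.453 -2.012
vertex 2.238 -1.753 -2.494
endloop
endfacet
facet normal 0.248 0.036 -0.968
outer loop
vertex 2.25 -1.102 -2.467
vertex 2.238 -1.753 -2.494
vertex 1.697 -1.411 -2.62
endloop
endfacet
facet normal -0.128 0.614 -0.779
outer loop
vertex 2.25 -1.102 -2.467
vertex 1.697 -1.411 -2.62
vertex 1.683 -0.9 -2.215
endloop
endfacet
facet normal 0.769 0.320 0.553
outer loop
vertex 2.559 -1.453 -2.012
vertex 2.216 -0.926 -1.84
vertex 2.183 -1.469 -1.48
endloop
endfacet
facet normal -0.188 0.924 0.332
outer loop
vertex 2.216 -0.926 -1.84
vertex 1.683 -0.9 -2.215
vertex 1.642 -1.127 -1.606
endloop
endfacet
facet normal -0.756 0.394 -0.523
outer loop
vertex 1.683 -0.9 -2.215
vertex 1.697 -1.411 -2.62
vertex 1.321 -1.427 -2.088
endloop
endfacet
facet normal -0.149 -0.540 -0.828
outer loop
vertex 1.697 -1.411 -2.62
vertex 2.238 -1.753 -2.494
vertex 1.664 -1.954 -2.26
endloop
endfacet
facet normal 0.794 -0.585 -0.165
outer loop
vertex 2.238 -1.753 -2.494
vertex 2.559 -1.453 -2.012
vertex 2.197 -1.98 -1.885
endloop
endfacet
facet normal -0.248 -0.036 0.968
outer loop
vertex 1.63 -1.778 -1.633
vertex 2.183 -1.469 -1.48
vertex 1.642 -1.127 -1.606
endloop
endfacet
facet normal -0.830 -0.008 0.558
outer loop
vertex 1.63 -1.778 -1.633
vertex 1.642 -1.127 -1.606
vertex 1.321 -1.427 -2.088
endloop
endfacet
facet normal -0.815 -0.568 0.115
outer loop
vertex 1.63 -1.778 -1.633
vertex 1.321 -1.427 -2.088
vertex 1.664 -1.954 -2.26
endloop
endfacet
facet normal -0.223 -0.942 0.252
outer loop
vertex 1.63 -1.778 -1.633
vertex 1.664 -1.954 -2.26
vertex 2.197 -1.98 -1.885
endloop
endfacet
facet normal 0.128 -0.614 0.779
outer loop
vertex 1.63 -1.778 -1.633
vertex 2.197 -1.98 -1.885
vertex 2.183 -1.469 -1.48
endloop
endfacet
facet normal 0.149 0.540 0.828
outer loop
vertex 1.642 -1.127 -1.606
vertex 2.183 -1.469 -1.48
vertex 2.216 -0.926 -1.84
endloop
endfacet
facet normal -0.794 0.585 0.165
outer loop
vertex 1.321 -1.427 -2.088
vertex 1.642 -1.127 -1.606
vertex 1.683 -0.9 -2.215
endloop
endfacet
facet normal -0.769 -0.320 -0.553
outer loop
vertex 1.664 -1.954 -2.26
vertex 1.321 -1.427 -2.088
vertex 1.697 -1.411 -2.62
endloop
endfacet
facet normal 0.188 -0.924 -0.332
outer loop
vertex 2.197 -1.98 -1.885
vertex 1.664 -1.954 -2.26
vertex 2.238 -1.753 -2.494
endloop
endfacet
facet normal 0.756 -0.394 0.523
outer loop
vertex 2.183 -1.469 -1.48
vertex 2.197 -1.98 -1.885
vertex 2.559 -1.453 -2.012
endloop
endfacet

endsolid


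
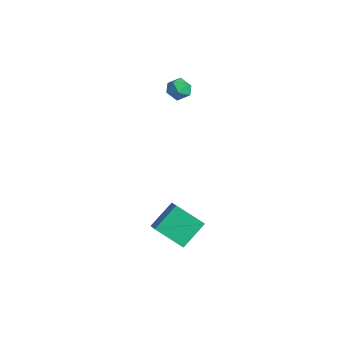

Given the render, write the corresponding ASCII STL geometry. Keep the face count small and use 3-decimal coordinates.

solid 
facet normal -0.733 0.335 -0.592
outer loop
vertex -0.072 -2.703 -3.8
vertex -0.275 -1.178 -2.684
vertex 1.244 -1.735 -4.882
endloop
endfacet
facet normal 0.107 -0.802 -0.587
outer loop
vertex 2.615 -2.362 -3.776
vertex -0.072 -2.703 -3.8
vertex 1.244 -1.735 -4.882
endloop
endfacet
facet normal -0.733 0.335 -0.592
outer loop
vertex 1.244 -1.735 -4.882
vertex -0.275 -1.178 -2.684
vertex 1.041 -0.21 -3.767
endloop
endfacet
facet normal 0.672 0.493 -0.553
outer loop
vertex 1.041 -0.21 -3.767
vertex 2.615 -2.362 -3.776
vertex 1.244 -1.735 -4.882
endloop
endfacet
facet normal -0.672 -0.494 0.553
outer loop
vertex -0.072 -2.703 -3.8
vertex 1.096 -1.805 -1.578
vertex -0.275 -1.178 -2.684
endloop
endfacet
facet normal 0.107 -0.802 -0.587
outer loop
vertex 1.299 -3.33 -2.693
vertex -0.072 -2.703 -3.8
vertex 2.615 -2.362 -3.776
endloop
endfacet
facet normal -0.672 -0.493 0.553
outer loop
vertex 1.299 -3.33 -2.693
vertex 1.096 -1.805 -1.578
vertex -0.072 -2.703 -3.8
endloop
endfacet
facet normal -0.107 0.802 0.587
outer loop
vertex -0.275 -1.178 -2.684
vertex 1.096 -1.805 -1.578
vertex 1.041 -0.21 -3.767
endloop
endfacet
facet normal 0.672 0.494 -0.552
outer loop
vertex 2.412 -0.837 -2.66
vertex 2.615 -2.362 -3.776
vertex 1.041 -0.21 -3.767
endloop
endfacet
facet normal -0.107 0.802 0.587
outer loop
vertex 1.041 -0.21 -3.767
vertex 1.096 -1.805 -1.578
vertex 2.412 -0.837 -2.66
endloop
endfacet
facet normal 0.733 -0.335 0.591
outer loop
vertex 2.412 -0.837 -2.66
vertex 1.299 -3.33 -2.693
vertex 2.615 -2.362 -3.776
endloop
endfacet
facet normal 0.733 -0.335 0.592
outer loop
vertex 1.096 -1.805 -1.578
vertex 1.299 -3.33 -2.693
vertex 2.412 -0.837 -2.66
endloop
endfacet
facet normal -0.639 -0.122 0.760
outer loop
vertex -4.003 1.933 4.15
vertex -4.307 1.263 3.787
vertex -3.676 1.197 4.307
endloop
endfacet
facet normal -0.036 0.193 0.981
outer loop
vertex -4.003 1.933 4.15
vertex -3.676 1.197 4.307
vertex -3.189 1.848 4.197
endloop
endfacet
facet normal 0.048 0.794 0.606
outer loop
vertex -4.003 1.933 4.15
vertex -3.189 1.848 4.197
vertex -3.519 2.316 3.61
endloop
endfacet
facet normal -0.502 0.851 0.153
outer loop
vertex -4.003 1.933 4.15
vertex -3.519 2.316 3.61
vertex -4.21 1.954 3.356
endloop
endfacet
facet normal -0.926 0.285 0.249
outer loop
vertex -4.003 1.933 4.15
vertex -4.21 1.954 3.356
vertex -4.307 1.263 3.787
endloop
endfacet
facet normal 0.509 -0.241 0.826
outer loop
vertex -3.189 1.848 4.197
vertex -3.676 1.197 4.307
vertex -2.99 1.126 3.864
endloop
endfacet
facet normal -0.465 -0.750 0.469
outer loop
vertex -3.676 1.197 4.307
vertex -4.307 1.263 3.787
vertex -3.681 0.764 3.61
endloop
endfacet
facet normal -0.930 -0.092 -0.356
outer loop
vertex -4.307 1.263 3.787
vertex -4.21 1.954 3.356
vertex -4.011 1.232 3.023
endloop
endfacet
facet normal -0.244 0.824 -0.510
outer loop
vertex -4.21 1.954 3.356
vertex -3.519 2.316 3.61
vertex -3.524 1.883 2.913
endloop
endfacet
facet normal 0.645 0.731 0.220
outer loop
vertex -3.519 2.316 3.61
vertex -3.189 1.848 4.197
vertex -2.893 1.817 3.433
endloop
endfacet
facet normal 0.502 -0.851 -0.153
outer loop
vertex -3.197 1.147 3.07
vertex -2.99 1.126 3.864
vertex -3.681 0.764 3.61
endloop
endfacet
facet normal -0.048 -0.794 -0.606
outer loop
vertex -3.197 1.147 3.07
vertex -3.681 0.764 3.61
vertex -4.011 1.232 3.023
endloop
endfacet
facet normal 0.036 -0.193 -0.981
outer loop
vertex -3.197 1.147 3.07
vertex -4.011 1.232 3.023
vertex -3.524 1.883 2.913
endloop
endfacet
facet normal 0.639 0.122 -0.760
outer loop
vertex -3.197 1.147 3.07
vertex -3.524 1.883 2.913
vertex -2.893 1.817 3.433
endloop
endfacet
facet normal 0.926 -0.285 -0.249
outer loop
vertex -3.197 1.147 3.07
vertex -2.893 1.817 3.433
vertex -2.99 1.126 3.864
endloop
endfacet
facet normal 0.244 -0.824 0.510
outer loop
vertex -3.681 0.764 3.61
vertex -2.99 1.126 3.864
vertex -3.676 1.197 4.307
endloop
endfacet
facet normal -0.645 -0.731 -0.220
outer loop
vertex -4.011 1.232 3.023
vertex -3.681 0.764 3.61
vertex -4.307 1.263 3.787
endloop
endfacet
facet normal -0.509 0.241 -0.826
outer loop
vertex -3.524 1.883 2.913
vertex -4.011 1.232 3.023
vertex -4.21 1.954 3.356
endloop
endfacet
facet normal 0.465 0.750 -0.469
outer loop
vertex -2.893 1.817 3.433
vertex -3.524 1.883 2.913
vertex -3.519 2.316 3.61
endloop
endfacet
facet normal 0.930 0.092 0.356
outer loop
vertex -2.99 1.126 3.864
vertex -2.893 1.817 3.433
vertex -3.189 1.848 4.197
endloop
endfacet

endsolid


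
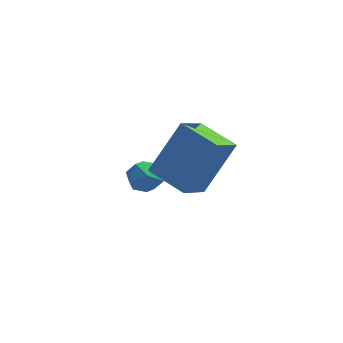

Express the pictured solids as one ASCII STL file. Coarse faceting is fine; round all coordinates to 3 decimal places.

solid 
facet normal -0.067 0.515 0.854
outer loop
vertex -1.7 3.448 -2.211
vertex -1.849 2.825 -1.847
vertex -1.152 3.047 -1.926
endloop
endfacet
facet normal 0.393 0.825 0.405
outer loop
vertex -1.7 3.448 -2.211
vertex -1.152 3.047 -1.926
vertex -1.082 3.343 -2.597
endloop
endfacet
facet normal 0.043 0.979 -0.198
outer loop
vertex -1.7 3.448 -2.211
vertex -1.082 3.343 -2.597
vertex -1.736 3.304 -2.932
endloop
endfacet
facet normal -0.634 0.764 -0.121
outer loop
vertex -1.7 3.448 -2.211
vertex -1.736 3.304 -2.932
vertex -2.21 2.984 -2.468
endloop
endfacet
facet normal -0.701 0.477 0.530
outer loop
vertex -1.7 3.448 -2.211
vertex -2.21 2.984 -2.468
vertex -1.849 2.825 -1.847
endloop
endfacet
facet normal 0.903 0.350 0.249
outer loop
vertex -1.082 3.343 -2.597
vertex -1.152 3.047 -1.926
vertex -0.85 2.656 -2.472
endloop
endfacet
facet normal 0.159 -0.151 0.976
outer loop
vertex -1.152 3.047 -1.926
vertex -1.849 2.825 -1.847
vertex -1.324 2.336 -2.008
endloop
endfacet
facet normal -0.868 -0.211 0.450
outer loop
vertex -1.849 2.825 -1.847
vertex -2.21 2.984 -2.468
vertex -1.978 2.297 -2.343
endloop
endfacet
facet normal -0.759 0.253 -0.601
outer loop
vertex -2.21 2.984 -2.468
vertex -1.736 3.304 -2.932
vertex -1.908 2.593 -3.014
endloop
endfacet
facet normal 0.336 0.600 -0.726
outer loop
vertex -1.736 3.304 -2.932
vertex -1.082 3.343 -2.597
vertex -1.211 2.815 -3.093
endloop
endfacet
facet normal 0.634 -0.764 0.121
outer loop
vertex -1.36 2.192 -2.729
vertex -0.85 2.656 -2.472
vertex -1.324 2.336 -2.008
endloop
endfacet
facet normal -0.043 -0.979 0.198
outer loop
vertex -1.36 2.192 -2.729
vertex -1.324 2.336 -2.008
vertex -1.978 2.297 -2.343
endloop
endfacet
facet normal -0.393 -0.825 -0.405
outer loop
vertex -1.36 2.192 -2.729
vertex -1.978 2.297 -2.343
vertex -1.908 2.593 -3.014
endloop
endfacet
facet normal 0.067 -0.515 -0.854
outer loop
vertex -1.36 2.192 -2.729
vertex -1.908 2.593 -3.014
vertex -1.211 2.815 -3.093
endloop
endfacet
facet normal 0.701 -0.477 -0.530
outer loop
vertex -1.36 2.192 -2.729
vertex -1.211 2.815 -3.093
vertex -0.85 2.656 -2.472
endloop
endfacet
facet normal 0.759 -0.253 0.601
outer loop
vertex -1.324 2.336 -2.008
vertex -0.85 2.656 -2.472
vertex -1.152 3.047 -1.926
endloop
endfacet
facet normal -0.336 -0.600 0.726
outer loop
vertex -1.978 2.297 -2.343
vertex -1.324 2.336 -2.008
vertex -1.849 2.825 -1.847
endloop
endfacet
facet normal -0.903 -0.350 -0.249
outer loop
vertex -1.908 2.593 -3.014
vertex -1.978 2.297 -2.343
vertex -2.21 2.984 -2.468
endloop
endfacet
facet normal -0.159 0.151 -0.976
outer loop
vertex -1.211 2.815 -3.093
vertex -1.908 2.593 -3.014
vertex -1.736 3.304 -2.932
endloop
endfacet
facet normal 0.868 0.211 -0.450
outer loop
vertex -0.85 2.656 -2.472
vertex -1.211 2.815 -3.093
vertex -1.082 3.343 -2.597
endloop
endfacet
facet normal -0.830 0.533 0.165
outer loop
vertex 0.042 0.592 2.352
vertex 0.543 1.609 1.583
vertex -0.864 -0.279 0.608
endloop
endfacet
facet normal -0.366 -0.743 0.561
outer loop
vertex 0.397 -1.089 0.357
vertex 0.042 0.592 2.352
vertex -0.864 -0.279 0.608
endloop
endfacet
facet normal -0.830 0.533 0.165
outer loop
vertex -0.864 -0.279 0.608
vertex 0.543 1.609 1.583
vertex -0.364 0.738 -0.161
endloop
endfacet
facet normal -0.422 -0.406 -0.811
outer loop
vertex -0.364 0.738 -0.161
vertex 0.397 -1.089 0.357
vertex -0.864 -0.279 0.608
endloop
endfacet
facet normal 0.422 0.405 0.811
outer loop
vertex 0.042 0.592 2.352
vertex 1.804 0.799 1.332
vertex 0.543 1.609 1.583
endloop
endfacet
facet normal -0.365 -0.743 0.561
outer loop
vertex 1.304 -0.218 2.101
vertex 0.042 0.592 2.352
vertex 0.397 -1.089 0.357
endloop
endfacet
facet normal 0.422 0.406 0.811
outer loop
vertex 1.304 -0.218 2.101
vertex 1.804 0.799 1.332
vertex 0.042 0.592 2.352
endloop
endfacet
facet normal 0.365 0.743 -0.561
outer loop
vertex 0.543 1.609 1.583
vertex 1.804 0.799 1.332
vertex -0.364 0.738 -0.161
endloop
endfacet
facet normal -0.422 -0.406 -0.811
outer loop
vertex 0.898 -0.072 -0.412
vertex 0.397 -1.089 0.357
vertex -0.364 0.738 -0.161
endloop
endfacet
facet normal 0.365 0.743 -0.561
outer loop
vertex -0.364 0.738 -0.161
vertex 1.804 0.799 1.332
vertex 0.898 -0.072 -0.412
endloop
endfacet
facet normal 0.830 -0.533 -0.165
outer loop
vertex 0.898 -0.072 -0.412
vertex 1.304 -0.218 2.101
vertex 0.397 -1.089 0.357
endloop
endfacet
facet normal 0.830 -0.533 -0.165
outer loop
vertex 1.804 0.799 1.332
vertex 1.304 -0.218 2.101
vertex 0.898 -0.072 -0.412
endloop
endfacet

endsolid


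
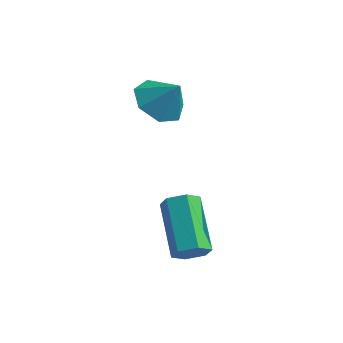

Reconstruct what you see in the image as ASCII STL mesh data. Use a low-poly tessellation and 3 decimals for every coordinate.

solid 
facet normal 0.538 -0.652 -0.535
outer loop
vertex 2.615 -2.158 -3.873
vertex 2.279 -1.974 -4.435
vertex 2.849 -1.649 -4.258
endloop
endfacet
facet normal 0.769 0.121 0.627
outer loop
vertex 2.615 -2.158 -3.873
vertex 2.849 -1.649 -4.258
vertex 1.437 -0.73 -2.703
endloop
endfacet
facet normal 0.769 0.121 0.627
outer loop
vertex 1.437 -0.73 -2.703
vertex 2.849 -1.649 -4.258
vertex 1.671 -0.221 -3.088
endloop
endfacet
facet normal -0.538 0.652 0.535
outer loop
vertex 1.437 -0.73 -2.703
vertex 1.671 -0.221 -3.088
vertex 1.101 -0.546 -3.265
endloop
endfacet
facet normal 0.538 -0.652 -0.534
outer loop
vertex 2.849 -1.649 -4.258
vertex 2.279 -1.974 -4.435
vertex 2.514 -1.465 -4.82
endloop
endfacet
facet normal 0.684 0.708 -0.176
outer loop
vertex 2.849 -1.649 -4.258
vertex 2.514 -1.465 -4.82
vertex 1.671 -0.221 -3.088
endloop
endfacet
facet normal 0.684 0.708 -0.176
outer loop
vertex 1.671 -0.221 -3.088
vertex 2.514 -1.465 -4.82
vertex 1.336 -0.037 -3.65
endloop
endfacet
facet normal -0.538 0.652 0.534
outer loop
vertex 1.671 -0.221 -3.088
vertex 1.336 -0.037 -3.65
vertex 1.101 -0.546 -3.265
endloop
endfacet
facet normal 0.537 -0.652 -0.535
outer loop
vertex 2.514 -1.465 -4.82
vertex 2.279 -1.974 -4.435
vertex 1.943 -1.79 -4.997
endloop
endfacet
facet normal -0.086 0.588 -0.804
outer loop
vertex 2.514 -1.465 -4.82
vertex 1.943 -1.79 -4.997
vertex 1.336 -0.037 -3.65
endloop
endfacet
facet normal -0.086 0.588 -0.804
outer loop
vertex 1.336 -0.037 -3.65
vertex 1.943 -1.79 -4.997
vertex 0.765 -0.362 -3.827
endloop
endfacet
facet normal -0.537 0.652 0.535
outer loop
vertex 1.336 -0.037 -3.65
vertex 0.765 -0.362 -3.827
vertex 1.101 -0.546 -3.265
endloop
endfacet
facet normal 0.538 -0.652 -0.535
outer loop
vertex 1.943 -1.79 -4.997
vertex 2.279 -1.974 -4.435
vertex 1.709 -2.299 -4.612
endloop
endfacet
facet normal -0.769 -0.121 -0.627
outer loop
vertex 1.943 -1.79 -4.997
vertex 1.709 -2.299 -4.612
vertex 0.765 -0.362 -3.827
endloop
endfacet
facet normal -0.769 -0.121 -0.627
outer loop
vertex 0.765 -0.362 -3.827
vertex 1.709 -2.299 -4.612
vertex 0.531 -0.871 -3.442
endloop
endfacet
facet normal -0.538 0.652 0.535
outer loop
vertex 0.765 -0.362 -3.827
vertex 0.531 -0.871 -3.442
vertex 1.101 -0.546 -3.265
endloop
endfacet
facet normal 0.538 -0.652 -0.534
outer loop
vertex 1.709 -2.299 -4.612
vertex 2.279 -1.974 -4.435
vertex 2.044 -2.483 -4.05
endloop
endfacet
facet normal -0.684 -0.708 0.176
outer loop
vertex 1.709 -2.299 -4.612
vertex 2.044 -2.483 -4.05
vertex 0.531 -0.871 -3.442
endloop
endfacet
facet normal -0.684 -0.708 0.176
outer loop
vertex 0.531 -0.871 -3.442
vertex 2.044 -2.483 -4.05
vertex 0.866 -1.055 -2.88
endloop
endfacet
facet normal -0.538 0.652 0.534
outer loop
vertex 0.531 -0.871 -3.442
vertex 0.866 -1.055 -2.88
vertex 1.101 -0.546 -3.265
endloop
endfacet
facet normal 0.537 -0.652 -0.535
outer loop
vertex 2.044 -2.483 -4.05
vertex 2.279 -1.974 -4.435
vertex 2.615 -2.158 -3.873
endloop
endfacet
facet normal 0.086 -0.588 0.804
outer loop
vertex 2.044 -2.483 -4.05
vertex 2.615 -2.158 -3.873
vertex 0.866 -1.055 -2.88
endloop
endfacet
facet normal 0.086 -0.588 0.804
outer loop
vertex 0.866 -1.055 -2.88
vertex 2.615 -2.158 -3.873
vertex 1.437 -0.73 -2.703
endloop
endfacet
facet normal -0.537 0.652 0.535
outer loop
vertex 0.866 -1.055 -2.88
vertex 1.437 -0.73 -2.703
vertex 1.101 -0.546 -3.265
endloop
endfacet
facet normal -0.615 -0.034 -0.788
outer loop
vertex -0.256 1.929 -1.338
vertex -1.067 2.008 -0.708
vertex -0.529 2.761 -1.161
endloop
endfacet
facet normal 0.949 0.314 -0.014
outer loop
vertex -0.256 1.929 -1.338
vertex -0.529 2.761 -1.161
vertex -0.273 2.052 0.308
endloop
endfacet
facet normal -0.615 -0.034 -0.788
outer loop
vertex -0.529 2.761 -1.161
vertex -1.067 2.008 -0.708
vertex -1.208 3.026 -0.642
endloop
endfacet
facet normal 0.533 0.795 0.291
outer loop
vertex -0.529 2.761 -1.161
vertex -1.208 3.026 -0.642
vertex -0.273 2.052 0.308
endloop
endfacet
facet normal -0.615 -0.034 -0.788
outer loop
vertex -1.208 3.026 -0.642
vertex -1.067 2.008 -0.708
vertex -1.78 2.524 -0.174
endloop
endfacet
facet normal -0.015 0.691 0.723
outer loop
vertex -1.208 3.026 -0.642
vertex -1.78 2.524 -0.174
vertex -0.273 2.052 0.308
endloop
endfacet
facet normal -0.615 -0.035 -0.788
outer loop
vertex -1.78 2.524 -0.174
vertex -1.067 2.008 -0.708
vertex -1.815 1.634 -0.107
endloop
endfacet
facet normal -0.280 0.083 0.956
outer loop
vertex -1.78 2.524 -0.174
vertex -1.815 1.634 -0.107
vertex -0.273 2.052 0.308
endloop
endfacet
facet normal -0.615 -0.034 -0.787
outer loop
vertex -1.815 1.634 -0.107
vertex -1.067 2.008 -0.708
vertex -1.287 1.025 -0.493
endloop
endfacet
facet normal -0.064 -0.573 0.817
outer loop
vertex -1.815 1.634 -0.107
vertex -1.287 1.025 -0.493
vertex -0.273 2.052 0.308
endloop
endfacet
facet normal -0.615 -0.035 -0.788
outer loop
vertex -1.287 1.025 -0.493
vertex -1.067 2.008 -0.708
vertex -0.593 1.156 -1.041
endloop
endfacet
facet normal 0.470 -0.783 0.408
outer loop
vertex -1.287 1.025 -0.493
vertex -0.593 1.156 -1.041
vertex -0.273 2.052 0.308
endloop
endfacet
facet normal -0.615 -0.034 -0.788
outer loop
vertex -0.593 1.156 -1.041
vertex -1.067 2.008 -0.708
vertex -0.256 1.929 -1.338
endloop
endfacet
facet normal 0.921 -0.387 0.038
outer loop
vertex -0.593 1.156 -1.041
vertex -0.256 1.929 -1.338
vertex -0.273 2.052 0.308
endloop
endfacet

endsolid


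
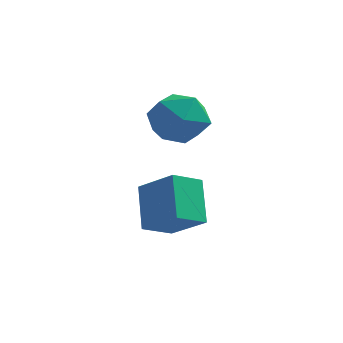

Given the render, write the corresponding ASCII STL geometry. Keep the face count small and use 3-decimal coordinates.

solid 
facet normal -0.550 -0.726 0.413
outer loop
vertex 0.127 -2.891 -0.958
vertex -1.109 -2.443 -1.815
vertex 0.601 -3.954 -2.197
endloop
endfacet
facet normal 0.788 -0.285 0.546
outer loop
vertex 1.249 -3.097 -2.685
vertex 0.127 -2.891 -0.958
vertex 0.601 -3.954 -2.197
endloop
endfacet
facet normal -0.549 -0.726 0.413
outer loop
vertex 0.601 -3.954 -2.197
vertex -1.109 -2.443 -1.815
vertex -0.636 -3.506 -3.054
endloop
endfacet
facet normal 0.278 -0.626 -0.729
outer loop
vertex -0.636 -3.506 -3.054
vertex 1.249 -3.097 -2.685
vertex 0.601 -3.954 -2.197
endloop
endfacet
facet normal -0.279 0.626 0.729
outer loop
vertex 0.127 -2.891 -0.958
vertex -0.461 -1.586 -2.303
vertex -1.109 -2.443 -1.815
endloop
endfacet
facet normal 0.788 -0.286 0.546
outer loop
vertex 0.776 -2.034 -1.446
vertex 0.127 -2.891 -0.958
vertex 1.249 -3.097 -2.685
endloop
endfacet
facet normal -0.278 0.626 0.729
outer loop
vertex 0.776 -2.034 -1.446
vertex -0.461 -1.586 -2.303
vertex 0.127 -2.891 -0.958
endloop
endfacet
facet normal -0.788 0.285 -0.546
outer loop
vertex -1.109 -2.443 -1.815
vertex -0.461 -1.586 -2.303
vertex -0.636 -3.506 -3.054
endloop
endfacet
facet normal 0.278 -0.626 -0.729
outer loop
vertex 0.013 -2.649 -3.542
vertex 1.249 -3.097 -2.685
vertex -0.636 -3.506 -3.054
endloop
endfacet
facet normal -0.788 0.285 -0.546
outer loop
vertex -0.636 -3.506 -3.054
vertex -0.461 -1.586 -2.303
vertex 0.013 -2.649 -3.542
endloop
endfacet
facet normal 0.550 0.726 -0.413
outer loop
vertex 0.013 -2.649 -3.542
vertex 0.776 -2.034 -1.446
vertex 1.249 -3.097 -2.685
endloop
endfacet
facet normal 0.549 0.726 -0.413
outer loop
vertex -0.461 -1.586 -2.303
vertex 0.776 -2.034 -1.446
vertex 0.013 -2.649 -3.542
endloop
endfacet
facet normal -0.136 0.073 0.988
outer loop
vertex -0.711 -0.318 1.331
vertex -0.776 -1.428 1.404
vertex 0.211 -0.92 1.502
endloop
endfacet
facet normal 0.262 0.613 0.746
outer loop
vertex -0.711 -0.318 1.331
vertex 0.211 -0.92 1.502
vertex 0.23 -0.062 0.79
endloop
endfacet
facet normal -0.118 0.961 0.250
outer loop
vertex -0.711 -0.318 1.331
vertex 0.23 -0.062 0.79
vertex -0.745 -0.041 0.251
endloop
endfacet
facet normal -0.749 0.636 0.187
outer loop
vertex -0.711 -0.318 1.331
vertex -0.745 -0.041 0.251
vertex -1.367 -0.885 0.63
endloop
endfacet
facet normal -0.761 0.087 0.642
outer loop
vertex -0.711 -0.318 1.331
vertex -1.367 -0.885 0.63
vertex -0.776 -1.428 1.404
endloop
endfacet
facet normal 0.838 0.337 0.429
outer loop
vertex 0.23 -0.062 0.79
vertex 0.211 -0.92 1.502
vertex 0.747 -1.015 0.53
endloop
endfacet
facet normal 0.195 -0.536 0.821
outer loop
vertex 0.211 -0.92 1.502
vertex -0.776 -1.428 1.404
vertex 0.125 -1.859 0.909
endloop
endfacet
facet normal -0.816 -0.514 0.262
outer loop
vertex -0.776 -1.428 1.404
vertex -1.367 -0.885 0.63
vertex -0.85 -1.838 0.37
endloop
endfacet
facet normal -0.796 0.373 -0.476
outer loop
vertex -1.367 -0.885 0.63
vertex -0.745 -0.041 0.251
vertex -0.831 -0.98 -0.342
endloop
endfacet
facet normal 0.226 0.900 -0.373
outer loop
vertex -0.745 -0.041 0.251
vertex 0.23 -0.062 0.79
vertex 0.156 -0.472 -0.244
endloop
endfacet
facet normal 0.749 -0.636 -0.187
outer loop
vertex 0.091 -1.582 -0.171
vertex 0.747 -1.015 0.53
vertex 0.125 -1.859 0.909
endloop
endfacet
facet normal 0.118 -0.961 -0.250
outer loop
vertex 0.091 -1.582 -0.171
vertex 0.125 -1.859 0.909
vertex -0.85 -1.838 0.37
endloop
endfacet
facet normal -0.262 -0.613 -0.746
outer loop
vertex 0.091 -1.582 -0.171
vertex -0.85 -1.838 0.37
vertex -0.831 -0.98 -0.342
endloop
endfacet
facet normal 0.136 -0.073 -0.988
outer loop
vertex 0.091 -1.582 -0.171
vertex -0.831 -0.98 -0.342
vertex 0.156 -0.472 -0.244
endloop
endfacet
facet normal 0.761 -0.087 -0.642
outer loop
vertex 0.091 -1.582 -0.171
vertex 0.156 -0.472 -0.244
vertex 0.747 -1.015 0.53
endloop
endfacet
facet normal 0.796 -0.373 0.476
outer loop
vertex 0.125 -1.859 0.909
vertex 0.747 -1.015 0.53
vertex 0.211 -0.92 1.502
endloop
endfacet
facet normal -0.226 -0.900 0.373
outer loop
vertex -0.85 -1.838 0.37
vertex 0.125 -1.859 0.909
vertex -0.776 -1.428 1.404
endloop
endfacet
facet normal -0.838 -0.337 -0.429
outer loop
vertex -0.831 -0.98 -0.342
vertex -0.85 -1.838 0.37
vertex -1.367 -0.885 0.63
endloop
endfacet
facet normal -0.195 0.536 -0.821
outer loop
vertex 0.156 -0.472 -0.244
vertex -0.831 -0.98 -0.342
vertex -0.745 -0.041 0.251
endloop
endfacet
facet normal 0.816 0.514 -0.262
outer loop
vertex 0.747 -1.015 0.53
vertex 0.156 -0.472 -0.244
vertex 0.23 -0.062 0.79
endloop
endfacet

endsolid


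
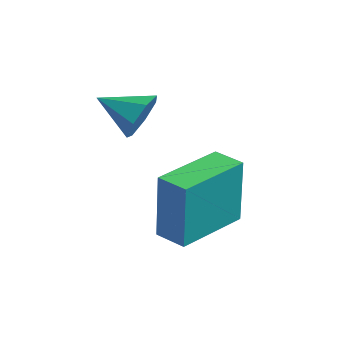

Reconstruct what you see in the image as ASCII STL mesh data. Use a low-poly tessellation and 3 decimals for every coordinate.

solid 
facet normal -0.862 -0.487 0.141
outer loop
vertex -0.574 -1.48 -1.388
vertex -1.463 0.161 -1.16
vertex -0.932 -1.405 -3.324
endloop
endfacet
facet normal 0.473 -0.873 -0.121
outer loop
vertex -0.217 -1.001 -3.44
vertex -0.574 -1.48 -1.388
vertex -0.932 -1.405 -3.324
endloop
endfacet
facet normal -0.862 -0.487 0.141
outer loop
vertex -0.932 -1.405 -3.324
vertex -1.463 0.161 -1.16
vertex -1.821 0.236 -3.095
endloop
endfacet
facet normal -0.181 0.039 -0.983
outer loop
vertex -1.821 0.236 -3.095
vertex -0.217 -1.001 -3.44
vertex -0.932 -1.405 -3.324
endloop
endfacet
facet normal 0.181 -0.038 0.983
outer loop
vertex -0.574 -1.48 -1.388
vertex -0.748 0.565 -1.276
vertex -1.463 0.161 -1.16
endloop
endfacet
facet normal 0.473 -0.873 -0.121
outer loop
vertex 0.141 -1.076 -1.505
vertex -0.574 -1.48 -1.388
vertex -0.217 -1.001 -3.44
endloop
endfacet
facet normal 0.182 -0.038 0.982
outer loop
vertex 0.141 -1.076 -1.505
vertex -0.748 0.565 -1.276
vertex -0.574 -1.48 -1.388
endloop
endfacet
facet normal -0.473 0.872 0.121
outer loop
vertex -1.463 0.161 -1.16
vertex -0.748 0.565 -1.276
vertex -1.821 0.236 -3.095
endloop
endfacet
facet normal -0.182 0.038 -0.983
outer loop
vertex -1.106 0.64 -3.212
vertex -0.217 -1.001 -3.44
vertex -1.821 0.236 -3.095
endloop
endfacet
facet normal -0.473 0.873 0.121
outer loop
vertex -1.821 0.236 -3.095
vertex -0.748 0.565 -1.276
vertex -1.106 0.64 -3.212
endloop
endfacet
facet normal 0.862 0.487 -0.141
outer loop
vertex -1.106 0.64 -3.212
vertex 0.141 -1.076 -1.505
vertex -0.217 -1.001 -3.44
endloop
endfacet
facet normal 0.862 0.487 -0.141
outer loop
vertex -0.748 0.565 -1.276
vertex 0.141 -1.076 -1.505
vertex -1.106 0.64 -3.212
endloop
endfacet
facet normal 0.531 0.747 -0.401
outer loop
vertex -2.723 -1.548 -0.993
vertex -3.007 -1.084 -0.505
vertex -2.4 -1.487 -0.452
endloop
endfacet
facet normal 0.344 -0.934 -0.100
outer loop
vertex -2.723 -1.548 -0.993
vertex -2.4 -1.487 -0.452
vertex -3.653 -1.996 -0.015
endloop
endfacet
facet normal 0.531 0.747 -0.401
outer loop
vertex -2.4 -1.487 -0.452
vertex -3.007 -1.084 -0.505
vertex -2.533 -1.123 0.05
endloop
endfacet
facet normal 0.472 -0.650 0.596
outer loop
vertex -2.4 -1.487 -0.452
vertex -2.533 -1.123 0.05
vertex -3.653 -1.996 -0.015
endloop
endfacet
facet normal 0.531 0.747 -0.401
outer loop
vertex -2.533 -1.123 0.05
vertex -3.007 -1.084 -0.505
vertex -3.023 -0.73 0.133
endloop
endfacet
facet normal 0.053 -0.142 0.988
outer loop
vertex -2.533 -1.123 0.05
vertex -3.023 -0.73 0.133
vertex -3.653 -1.996 -0.015
endloop
endfacet
facet normal 0.530 0.747 -0.401
outer loop
vertex -3.023 -0.73 0.133
vertex -3.007 -1.084 -0.505
vertex -3.501 -0.604 -0.264
endloop
endfacet
facet normal -0.593 0.204 0.779
outer loop
vertex -3.023 -0.73 0.133
vertex -3.501 -0.604 -0.264
vertex -3.653 -1.996 -0.015
endloop
endfacet
facet normal 0.530 0.747 -0.401
outer loop
vertex -3.501 -0.604 -0.264
vertex -3.007 -1.084 -0.505
vertex -3.606 -0.84 -0.842
endloop
endfacet
facet normal -0.984 0.130 0.126
outer loop
vertex -3.501 -0.604 -0.264
vertex -3.606 -0.84 -0.842
vertex -3.653 -1.996 -0.015
endloop
endfacet
facet normal 0.530 0.747 -0.402
outer loop
vertex -3.606 -0.84 -0.842
vertex -3.007 -1.084 -0.505
vertex -3.26 -1.26 -1.166
endloop
endfacet
facet normal -0.822 -0.309 -0.478
outer loop
vertex -3.606 -0.84 -0.842
vertex -3.26 -1.26 -1.166
vertex -3.653 -1.996 -0.015
endloop
endfacet
facet normal 0.530 0.747 -0.402
outer loop
vertex -3.26 -1.26 -1.166
vertex -3.007 -1.084 -0.505
vertex -2.723 -1.548 -0.993
endloop
endfacet
facet normal -0.233 -0.781 -0.579
outer loop
vertex -3.26 -1.26 -1.166
vertex -2.723 -1.548 -0.993
vertex -3.653 -1.996 -0.015
endloop
endfacet

endsolid


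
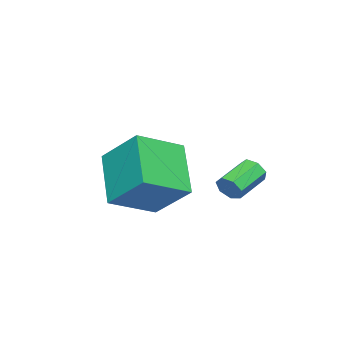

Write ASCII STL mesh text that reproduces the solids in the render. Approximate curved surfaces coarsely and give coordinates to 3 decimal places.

solid 
facet normal -0.670 -0.449 0.591
outer loop
vertex 0.118 1.453 3.374
vertex -1.283 2.453 2.547
vertex -0.103 0.063 2.068
endloop
endfacet
facet normal 0.734 -0.523 0.433
outer loop
vertex 1.363 1.047 0.773
vertex 0.118 1.453 3.374
vertex -0.103 0.063 2.068
endloop
endfacet
facet normal -0.670 -0.449 0.591
outer loop
vertex -0.103 0.063 2.068
vertex -1.283 2.453 2.547
vertex -1.504 1.063 1.241
endloop
endfacet
facet normal -0.115 -0.724 -0.680
outer loop
vertex -1.504 1.063 1.241
vertex 1.363 1.047 0.773
vertex -0.103 0.063 2.068
endloop
endfacet
facet normal 0.115 0.724 0.680
outer loop
vertex 0.118 1.453 3.374
vertex 0.183 3.437 1.252
vertex -1.283 2.453 2.547
endloop
endfacet
facet normal 0.734 -0.523 0.433
outer loop
vertex 1.584 2.437 2.079
vertex 0.118 1.453 3.374
vertex 1.363 1.047 0.773
endloop
endfacet
facet normal 0.115 0.724 0.680
outer loop
vertex 1.584 2.437 2.079
vertex 0.183 3.437 1.252
vertex 0.118 1.453 3.374
endloop
endfacet
facet normal -0.734 0.523 -0.433
outer loop
vertex -1.283 2.453 2.547
vertex 0.183 3.437 1.252
vertex -1.504 1.063 1.241
endloop
endfacet
facet normal -0.115 -0.724 -0.680
outer loop
vertex -0.038 2.047 -0.054
vertex 1.363 1.047 0.773
vertex -1.504 1.063 1.241
endloop
endfacet
facet normal -0.734 0.523 -0.433
outer loop
vertex -1.504 1.063 1.241
vertex 0.183 3.437 1.252
vertex -0.038 2.047 -0.054
endloop
endfacet
facet normal 0.670 0.449 -0.591
outer loop
vertex -0.038 2.047 -0.054
vertex 1.584 2.437 2.079
vertex 1.363 1.047 0.773
endloop
endfacet
facet normal 0.670 0.449 -0.591
outer loop
vertex 0.183 3.437 1.252
vertex 1.584 2.437 2.079
vertex -0.038 2.047 -0.054
endloop
endfacet
facet normal 0.925 -0.232 -0.301
outer loop
vertex -2.185 3.814 0.78
vertex -2.392 3.57 0.332
vertex -2.239 4.094 0.398
endloop
endfacet
facet normal 0.362 0.775 0.517
outer loop
vertex -2.185 3.814 0.78
vertex -2.239 4.094 0.398
vertex -3.462 4.134 1.195
endloop
endfacet
facet normal 0.362 0.775 0.517
outer loop
vertex -3.462 4.134 1.195
vertex -2.239 4.094 0.398
vertex -3.516 4.414 0.813
endloop
endfacet
facet normal -0.925 0.231 0.300
outer loop
vertex -3.462 4.134 1.195
vertex -3.516 4.414 0.813
vertex -3.668 3.89 0.748
endloop
endfacet
facet normal 0.925 -0.232 -0.301
outer loop
vertex -2.239 4.094 0.398
vertex -2.392 3.57 0.332
vertex -2.408 3.98 -0.034
endloop
endfacet
facet normal 0.138 0.943 -0.303
outer loop
vertex -2.239 4.094 0.398
vertex -2.408 3.98 -0.034
vertex -3.516 4.414 0.813
endloop
endfacet
facet normal 0.137 0.943 -0.303
outer loop
vertex -3.516 4.414 0.813
vertex -2.408 3.98 -0.034
vertex -3.685 4.3 0.382
endloop
endfacet
facet normal -0.925 0.231 0.302
outer loop
vertex -3.516 4.414 0.813
vertex -3.685 4.3 0.382
vertex -3.668 3.89 0.748
endloop
endfacet
facet normal 0.925 -0.232 -0.301
outer loop
vertex -2.408 3.98 -0.034
vertex -2.392 3.57 0.332
vertex -2.565 3.557 -0.19
endloop
endfacet
facet normal -0.191 0.401 -0.896
outer loop
vertex -2.408 3.98 -0.034
vertex -2.565 3.557 -0.19
vertex -3.685 4.3 0.382
endloop
endfacet
facet normal -0.191 0.401 -0.896
outer loop
vertex -3.685 4.3 0.382
vertex -2.565 3.557 -0.19
vertex -3.841 3.877 0.226
endloop
endfacet
facet normal -0.925 0.230 0.301
outer loop
vertex -3.685 4.3 0.382
vertex -3.841 3.877 0.226
vertex -3.668 3.89 0.748
endloop
endfacet
facet normal 0.925 -0.231 -0.301
outer loop
vertex -2.565 3.557 -0.19
vertex -2.392 3.57 0.332
vertex -2.591 3.144 0.047
endloop
endfacet
facet normal -0.376 -0.443 -0.814
outer loop
vertex -2.565 3.557 -0.19
vertex -2.591 3.144 0.047
vertex -3.841 3.877 0.226
endloop
endfacet
facet normal -0.376 -0.443 -0.814
outer loop
vertex -3.841 3.877 0.226
vertex -2.591 3.144 0.047
vertex -3.868 3.464 0.463
endloop
endfacet
facet normal -0.925 0.233 0.301
outer loop
vertex -3.841 3.877 0.226
vertex -3.868 3.464 0.463
vertex -3.668 3.89 0.748
endloop
endfacet
facet normal 0.925 -0.231 -0.301
outer loop
vertex -2.591 3.144 0.047
vertex -2.392 3.57 0.332
vertex -2.467 3.051 0.499
endloop
endfacet
facet normal -0.278 -0.953 -0.120
outer loop
vertex -2.591 3.144 0.047
vertex -2.467 3.051 0.499
vertex -3.868 3.464 0.463
endloop
endfacet
facet normal -0.278 -0.953 -0.120
outer loop
vertex -3.868 3.464 0.463
vertex -2.467 3.051 0.499
vertex -3.744 3.371 0.914
endloop
endfacet
facet normal -0.925 0.232 0.302
outer loop
vertex -3.868 3.464 0.463
vertex -3.744 3.371 0.914
vertex -3.668 3.89 0.748
endloop
endfacet
facet normal 0.926 -0.230 -0.300
outer loop
vertex -2.467 3.051 0.499
vertex -2.392 3.57 0.332
vertex -2.287 3.349 0.825
endloop
endfacet
facet normal 0.029 -0.746 0.666
outer loop
vertex -2.467 3.051 0.499
vertex -2.287 3.349 0.825
vertex -3.744 3.371 0.914
endloop
endfacet
facet normal 0.029 -0.746 0.665
outer loop
vertex -3.744 3.371 0.914
vertex -2.287 3.349 0.825
vertex -3.563 3.669 1.24
endloop
endfacet
facet normal -0.925 0.232 0.302
outer loop
vertex -3.744 3.371 0.914
vertex -3.563 3.669 1.24
vertex -3.668 3.89 0.748
endloop
endfacet
facet normal 0.925 -0.232 -0.301
outer loop
vertex -2.287 3.349 0.825
vertex -2.392 3.57 0.332
vertex -2.185 3.814 0.78
endloop
endfacet
facet normal 0.314 0.023 0.949
outer loop
vertex -2.287 3.349 0.825
vertex -2.185 3.814 0.78
vertex -3.563 3.669 1.24
endloop
endfacet
facet normal 0.314 0.024 0.949
outer loop
vertex -3.563 3.669 1.24
vertex -2.185 3.814 0.78
vertex -3.462 4.134 1.195
endloop
endfacet
facet normal -0.925 0.230 0.301
outer loop
vertex -3.563 3.669 1.24
vertex -3.462 4.134 1.195
vertex -3.668 3.89 0.748
endloop
endfacet

endsolid


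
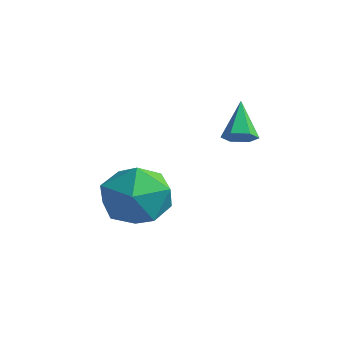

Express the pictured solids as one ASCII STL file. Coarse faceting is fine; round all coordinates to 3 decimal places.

solid 
facet normal -0.450 -0.325 0.832
outer loop
vertex 1.056 0.879 0.208
vertex 1.624 -0.206 0.091
vertex 2.155 0.7 0.732
endloop
endfacet
facet normal -0.347 0.381 0.857
outer loop
vertex 1.056 0.879 0.208
vertex 2.155 0.7 0.732
vertex 1.911 1.763 0.161
endloop
endfacet
facet normal -0.679 0.672 0.296
outer loop
vertex 1.056 0.879 0.208
vertex 1.911 1.763 0.161
vertex 1.23 1.513 -0.832
endloop
endfacet
facet normal -0.986 0.146 -0.076
outer loop
vertex 1.056 0.879 0.208
vertex 1.23 1.513 -0.832
vertex 1.053 0.296 -0.875
endloop
endfacet
facet normal -0.845 -0.470 0.255
outer loop
vertex 1.056 0.879 0.208
vertex 1.053 0.296 -0.875
vertex 1.624 -0.206 0.091
endloop
endfacet
facet normal 0.353 0.504 0.788
outer loop
vertex 1.911 1.763 0.161
vertex 2.155 0.7 0.732
vertex 3.007 1.224 0.015
endloop
endfacet
facet normal 0.186 -0.638 0.747
outer loop
vertex 2.155 0.7 0.732
vertex 1.624 -0.206 0.091
vertex 2.83 0.007 -0.028
endloop
endfacet
facet normal -0.453 -0.872 -0.185
outer loop
vertex 1.624 -0.206 0.091
vertex 1.053 0.296 -0.875
vertex 2.149 -0.243 -1.021
endloop
endfacet
facet normal -0.683 0.125 -0.720
outer loop
vertex 1.053 0.296 -0.875
vertex 1.23 1.513 -0.832
vertex 1.905 0.82 -1.592
endloop
endfacet
facet normal -0.184 0.976 -0.119
outer loop
vertex 1.23 1.513 -0.832
vertex 1.911 1.763 0.161
vertex 2.436 1.726 -0.951
endloop
endfacet
facet normal 0.986 -0.146 0.076
outer loop
vertex 3.004 0.641 -1.068
vertex 3.007 1.224 0.015
vertex 2.83 0.007 -0.028
endloop
endfacet
facet normal 0.679 -0.672 -0.296
outer loop
vertex 3.004 0.641 -1.068
vertex 2.83 0.007 -0.028
vertex 2.149 -0.243 -1.021
endloop
endfacet
facet normal 0.347 -0.381 -0.857
outer loop
vertex 3.004 0.641 -1.068
vertex 2.149 -0.243 -1.021
vertex 1.905 0.82 -1.592
endloop
endfacet
facet normal 0.450 0.325 -0.832
outer loop
vertex 3.004 0.641 -1.068
vertex 1.905 0.82 -1.592
vertex 2.436 1.726 -0.951
endloop
endfacet
facet normal 0.845 0.470 -0.255
outer loop
vertex 3.004 0.641 -1.068
vertex 2.436 1.726 -0.951
vertex 3.007 1.224 0.015
endloop
endfacet
facet normal 0.683 -0.125 0.720
outer loop
vertex 2.83 0.007 -0.028
vertex 3.007 1.224 0.015
vertex 2.155 0.7 0.732
endloop
endfacet
facet normal 0.184 -0.976 0.119
outer loop
vertex 2.149 -0.243 -1.021
vertex 2.83 0.007 -0.028
vertex 1.624 -0.206 0.091
endloop
endfacet
facet normal -0.353 -0.504 -0.788
outer loop
vertex 1.905 0.82 -1.592
vertex 2.149 -0.243 -1.021
vertex 1.053 0.296 -0.875
endloop
endfacet
facet normal -0.186 0.638 -0.747
outer loop
vertex 2.436 1.726 -0.951
vertex 1.905 0.82 -1.592
vertex 1.23 1.513 -0.832
endloop
endfacet
facet normal 0.453 0.872 0.185
outer loop
vertex 3.007 1.224 0.015
vertex 2.436 1.726 -0.951
vertex 1.911 1.763 0.161
endloop
endfacet
facet normal 0.456 -0.416 -0.787
outer loop
vertex 4.59 3.131 2.013
vertex 4.235 2.725 2.022
vertex 4.132 3.166 1.729
endloop
endfacet
facet normal 0.113 0.992 -0.061
outer loop
vertex 4.59 3.131 2.013
vertex 4.132 3.166 1.729
vertex 3.585 3.315 3.138
endloop
endfacet
facet normal 0.457 -0.415 -0.786
outer loop
vertex 4.132 3.166 1.729
vertex 4.235 2.725 2.022
vertex 3.777 2.76 1.737
endloop
endfacet
facet normal -0.711 0.615 -0.341
outer loop
vertex 4.132 3.166 1.729
vertex 3.777 2.76 1.737
vertex 3.585 3.315 3.138
endloop
endfacet
facet normal 0.457 -0.416 -0.786
outer loop
vertex 3.777 2.76 1.737
vertex 4.235 2.725 2.022
vertex 3.879 2.318 2.03
endloop
endfacet
facet normal -0.968 -0.247 -0.035
outer loop
vertex 3.777 2.76 1.737
vertex 3.879 2.318 2.03
vertex 3.585 3.315 3.138
endloop
endfacet
facet normal 0.457 -0.416 -0.786
outer loop
vertex 3.879 2.318 2.03
vertex 4.235 2.725 2.022
vertex 4.337 2.283 2.315
endloop
endfacet
facet normal -0.400 -0.732 0.552
outer loop
vertex 3.879 2.318 2.03
vertex 4.337 2.283 2.315
vertex 3.585 3.315 3.138
endloop
endfacet
facet normal 0.457 -0.416 -0.786
outer loop
vertex 4.337 2.283 2.315
vertex 4.235 2.725 2.022
vertex 4.692 2.69 2.306
endloop
endfacet
facet normal 0.426 -0.353 0.833
outer loop
vertex 4.337 2.283 2.315
vertex 4.692 2.69 2.306
vertex 3.585 3.315 3.138
endloop
endfacet
facet normal 0.457 -0.417 -0.786
outer loop
vertex 4.692 2.69 2.306
vertex 4.235 2.725 2.022
vertex 4.59 3.131 2.013
endloop
endfacet
facet normal 0.682 0.508 0.526
outer loop
vertex 4.692 2.69 2.306
vertex 4.59 3.131 2.013
vertex 3.585 3.315 3.138
endloop
endfacet

endsolid
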